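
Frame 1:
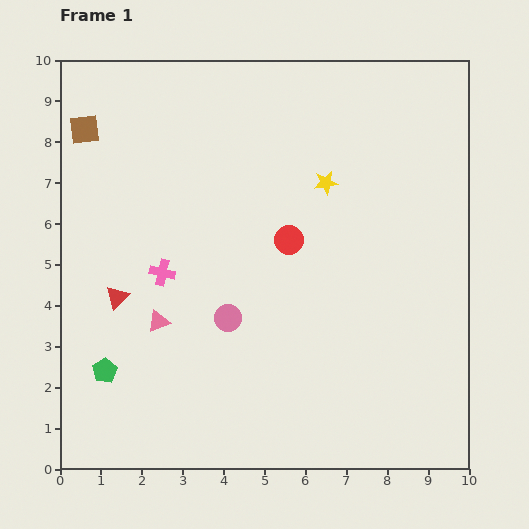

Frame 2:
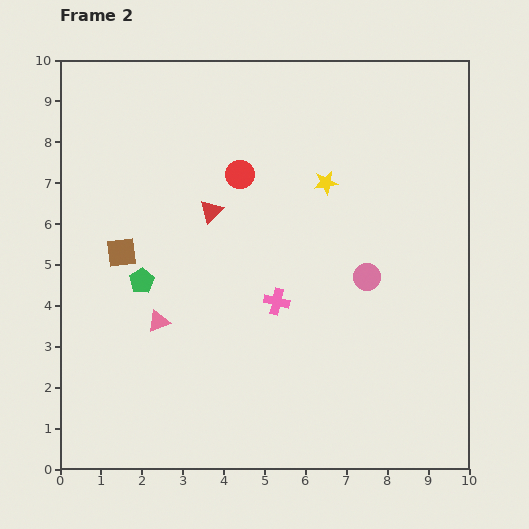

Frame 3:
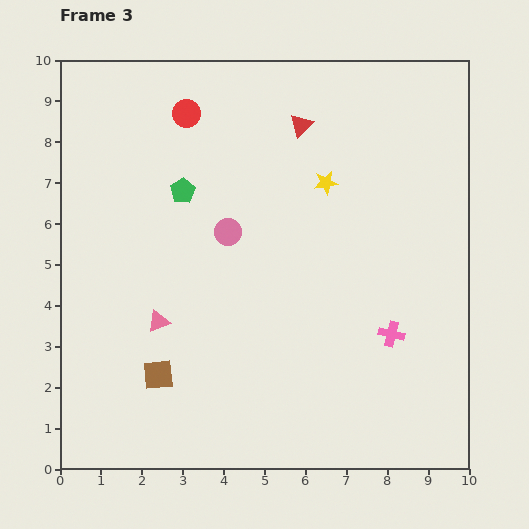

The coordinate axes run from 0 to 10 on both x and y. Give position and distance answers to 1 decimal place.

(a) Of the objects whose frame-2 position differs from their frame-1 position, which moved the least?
the red circle

(moved 2.0)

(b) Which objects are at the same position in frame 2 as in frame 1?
the pink triangle, the yellow star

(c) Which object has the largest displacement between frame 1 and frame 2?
the pink circle

(moved 3.5; next 3.1)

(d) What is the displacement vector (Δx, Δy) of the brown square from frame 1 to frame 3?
(1.8, -6.0)

The brown square was at (0.6, 8.3) in frame 1 and (2.4, 2.3) in frame 3.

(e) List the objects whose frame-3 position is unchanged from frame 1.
the pink triangle, the yellow star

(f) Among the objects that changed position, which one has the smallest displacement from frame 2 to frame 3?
the red circle

(moved 2.0)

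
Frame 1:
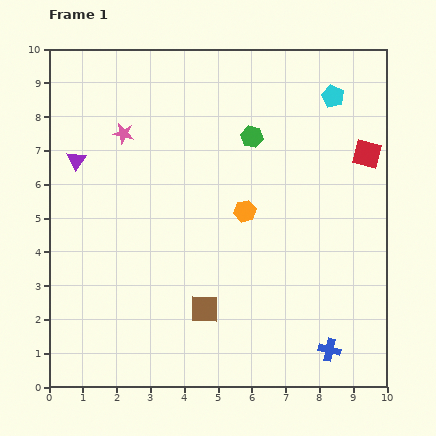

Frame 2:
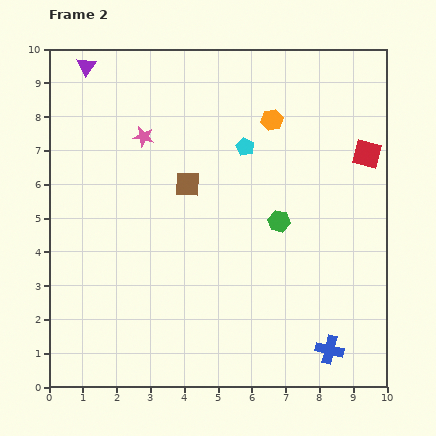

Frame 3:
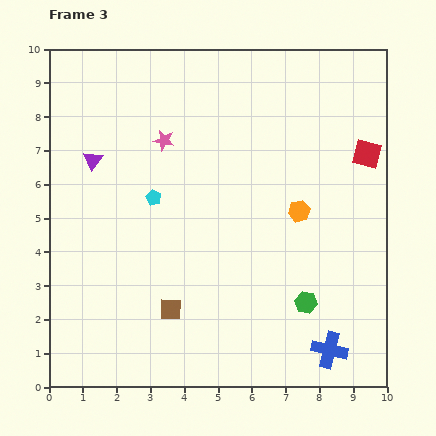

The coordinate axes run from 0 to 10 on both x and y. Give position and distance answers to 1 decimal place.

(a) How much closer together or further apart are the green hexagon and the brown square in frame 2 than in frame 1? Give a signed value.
-2.4

Distance in frame 1: 5.3. Distance in frame 2: 2.9.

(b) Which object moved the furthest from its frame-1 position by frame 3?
the cyan pentagon

(moved 6.1; next 5.2)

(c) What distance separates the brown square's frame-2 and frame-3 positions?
3.7

The brown square moved from (4.1, 6.0) to (3.6, 2.3), a distance of √(0.5² + 3.7²) ≈ 3.7.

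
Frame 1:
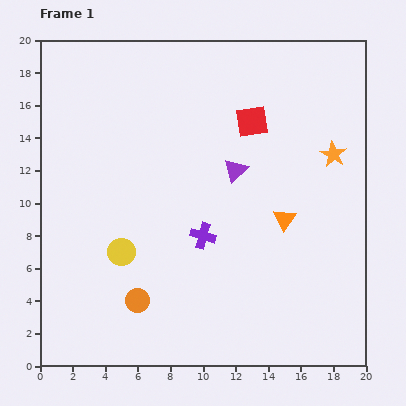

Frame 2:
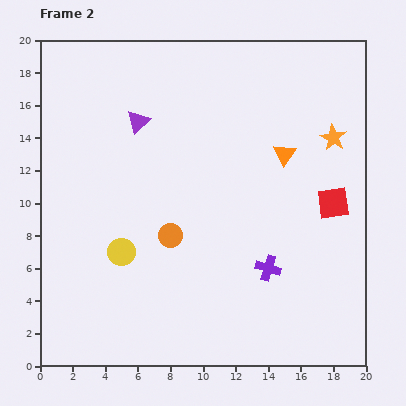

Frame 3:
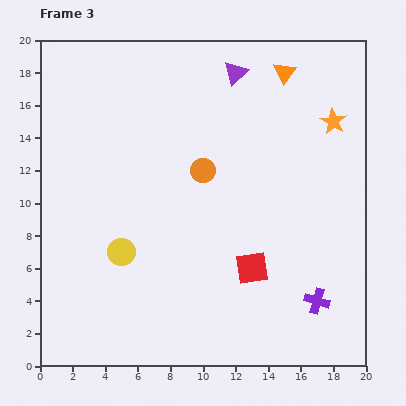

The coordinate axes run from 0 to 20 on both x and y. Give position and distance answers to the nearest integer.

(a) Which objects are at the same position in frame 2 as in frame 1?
the yellow circle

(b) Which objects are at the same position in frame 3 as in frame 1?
the yellow circle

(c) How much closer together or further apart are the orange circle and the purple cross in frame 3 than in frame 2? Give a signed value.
+5

Distance in frame 2: 6. Distance in frame 3: 11.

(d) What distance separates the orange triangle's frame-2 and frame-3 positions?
5

The orange triangle moved from (15, 13) to (15, 18), a distance of √(0² + 5²) ≈ 5.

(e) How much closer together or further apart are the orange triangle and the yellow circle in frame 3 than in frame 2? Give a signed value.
+3

Distance in frame 2: 12. Distance in frame 3: 15.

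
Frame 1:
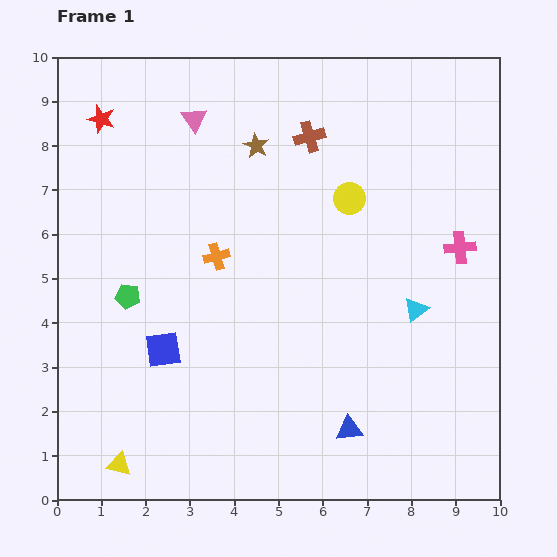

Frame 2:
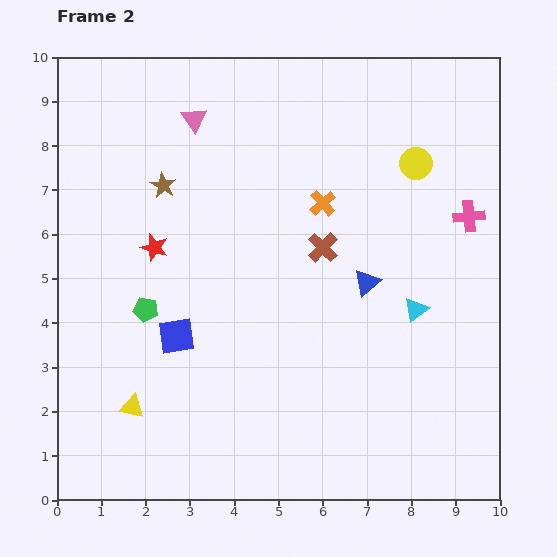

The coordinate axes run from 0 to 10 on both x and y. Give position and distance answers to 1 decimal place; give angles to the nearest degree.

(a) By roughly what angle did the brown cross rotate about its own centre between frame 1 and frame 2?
31° counter-clockwise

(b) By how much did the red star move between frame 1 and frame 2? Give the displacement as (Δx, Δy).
(1.2, -2.9)

The red star was at (1.0, 8.6) in frame 1 and (2.2, 5.7) in frame 2.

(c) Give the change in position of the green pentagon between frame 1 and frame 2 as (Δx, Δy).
(0.4, -0.3)

The green pentagon was at (1.6, 4.6) in frame 1 and (2.0, 4.3) in frame 2.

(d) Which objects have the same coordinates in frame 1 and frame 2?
the pink triangle, the cyan triangle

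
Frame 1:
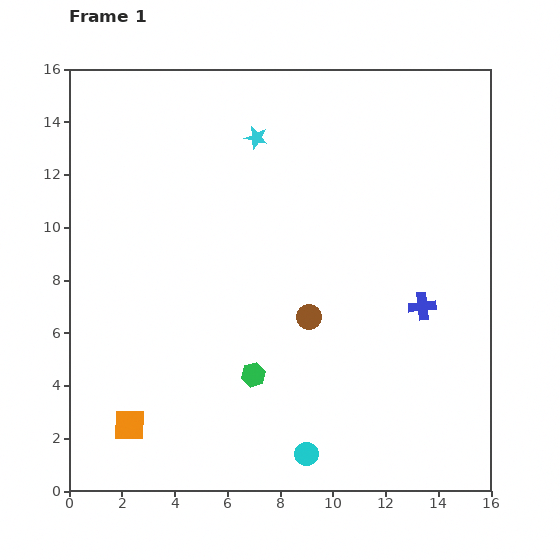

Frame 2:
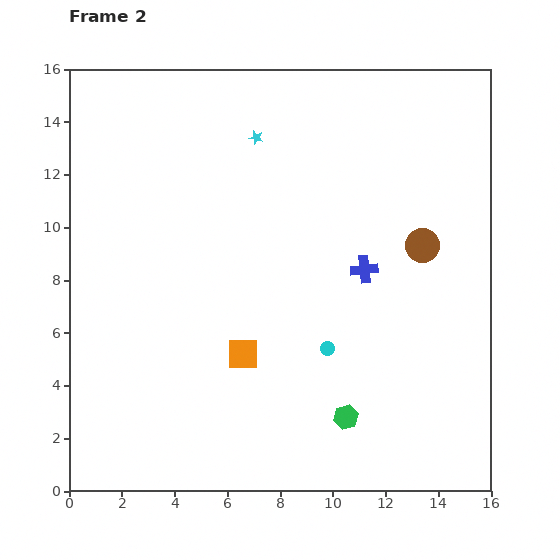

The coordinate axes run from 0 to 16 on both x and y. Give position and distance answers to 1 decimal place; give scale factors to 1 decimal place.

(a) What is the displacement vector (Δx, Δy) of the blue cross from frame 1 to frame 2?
(-2.2, 1.4)

The blue cross was at (13.4, 7.0) in frame 1 and (11.2, 8.4) in frame 2.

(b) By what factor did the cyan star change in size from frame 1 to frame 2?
0.6×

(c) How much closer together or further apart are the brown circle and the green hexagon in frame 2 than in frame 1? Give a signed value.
+4.1

Distance in frame 1: 3.0. Distance in frame 2: 7.1.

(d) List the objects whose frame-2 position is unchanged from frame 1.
the cyan star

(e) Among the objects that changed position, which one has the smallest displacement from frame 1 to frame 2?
the blue cross

(moved 2.6)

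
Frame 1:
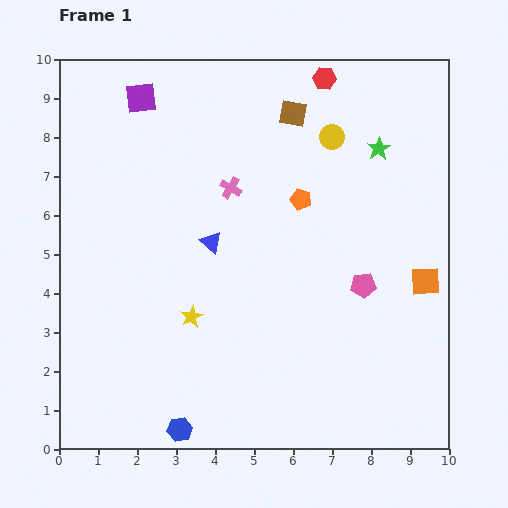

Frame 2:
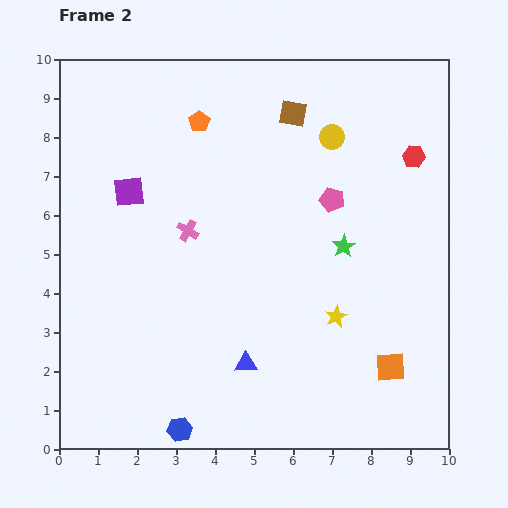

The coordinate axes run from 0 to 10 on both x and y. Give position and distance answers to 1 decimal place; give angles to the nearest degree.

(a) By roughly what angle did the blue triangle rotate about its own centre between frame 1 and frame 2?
43° counter-clockwise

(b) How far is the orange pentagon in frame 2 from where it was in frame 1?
3.3

The orange pentagon moved from (6.2, 6.4) to (3.6, 8.4), a distance of √(2.6² + 2.0²) ≈ 3.3.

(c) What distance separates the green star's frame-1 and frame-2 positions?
2.7

The green star moved from (8.2, 7.7) to (7.3, 5.2), a distance of √(0.9² + 2.5²) ≈ 2.7.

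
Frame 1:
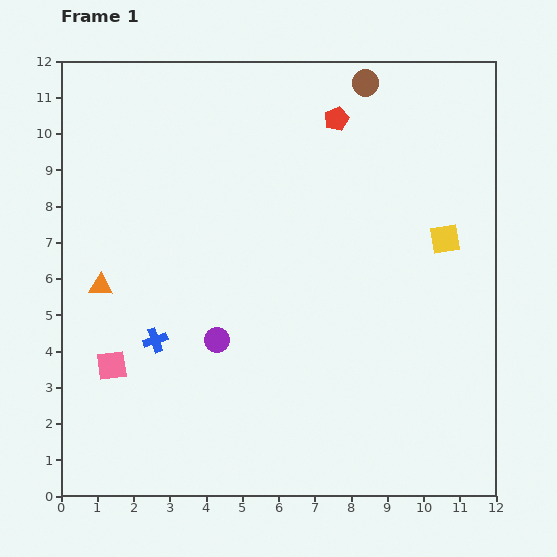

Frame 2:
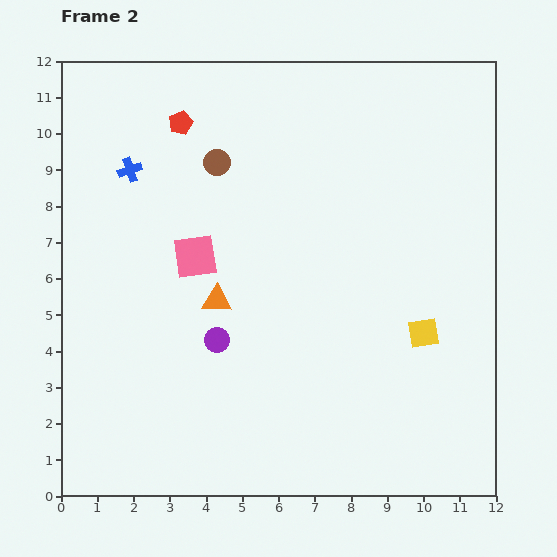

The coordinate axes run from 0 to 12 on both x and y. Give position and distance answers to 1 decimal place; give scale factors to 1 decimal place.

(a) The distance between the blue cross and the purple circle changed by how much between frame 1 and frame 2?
+3.6

Distance in frame 1: 1.7. Distance in frame 2: 5.3.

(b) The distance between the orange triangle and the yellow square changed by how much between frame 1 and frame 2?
-3.8

Distance in frame 1: 9.6. Distance in frame 2: 5.8.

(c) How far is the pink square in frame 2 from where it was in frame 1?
3.8

The pink square moved from (1.4, 3.6) to (3.7, 6.6), a distance of √(2.3² + 3.0²) ≈ 3.8.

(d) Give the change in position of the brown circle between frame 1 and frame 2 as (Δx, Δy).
(-4.1, -2.2)

The brown circle was at (8.4, 11.4) in frame 1 and (4.3, 9.2) in frame 2.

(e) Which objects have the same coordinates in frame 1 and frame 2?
the purple circle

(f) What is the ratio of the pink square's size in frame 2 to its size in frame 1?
1.5×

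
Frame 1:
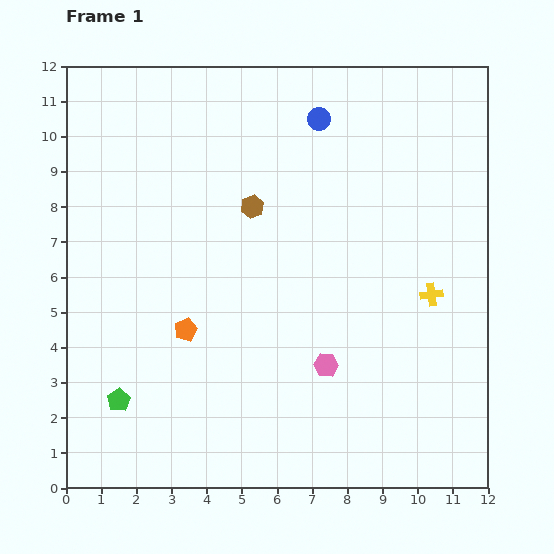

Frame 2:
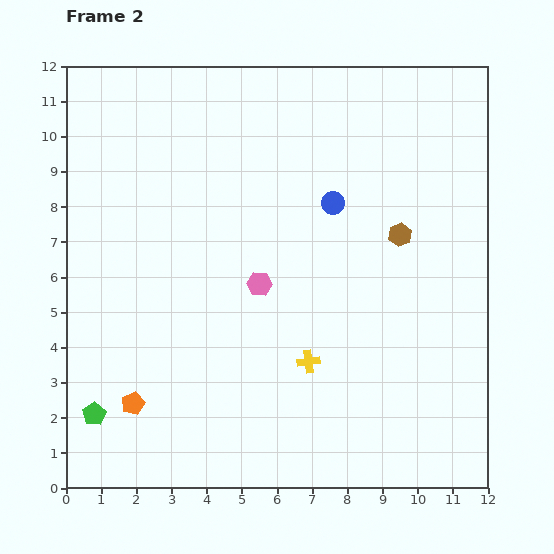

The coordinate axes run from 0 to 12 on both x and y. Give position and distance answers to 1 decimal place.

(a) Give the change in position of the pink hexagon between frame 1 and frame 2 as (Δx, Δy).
(-1.9, 2.3)

The pink hexagon was at (7.4, 3.5) in frame 1 and (5.5, 5.8) in frame 2.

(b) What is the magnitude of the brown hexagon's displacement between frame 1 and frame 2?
4.3

The brown hexagon moved from (5.3, 8.0) to (9.5, 7.2), a distance of √(4.2² + 0.8²) ≈ 4.3.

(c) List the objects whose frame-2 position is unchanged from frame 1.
none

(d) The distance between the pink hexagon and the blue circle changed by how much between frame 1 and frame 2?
-3.9

Distance in frame 1: 7.0. Distance in frame 2: 3.1.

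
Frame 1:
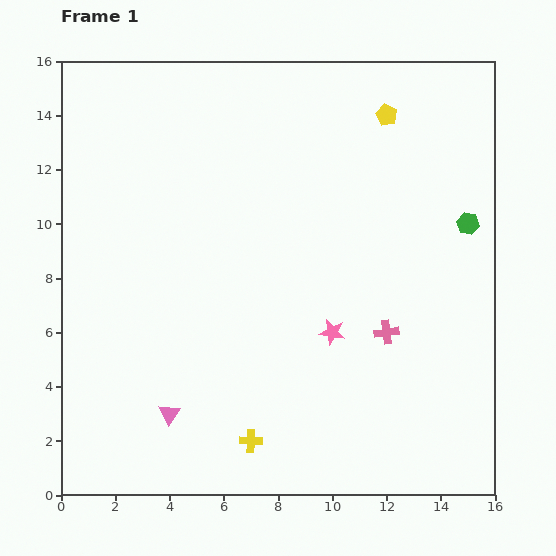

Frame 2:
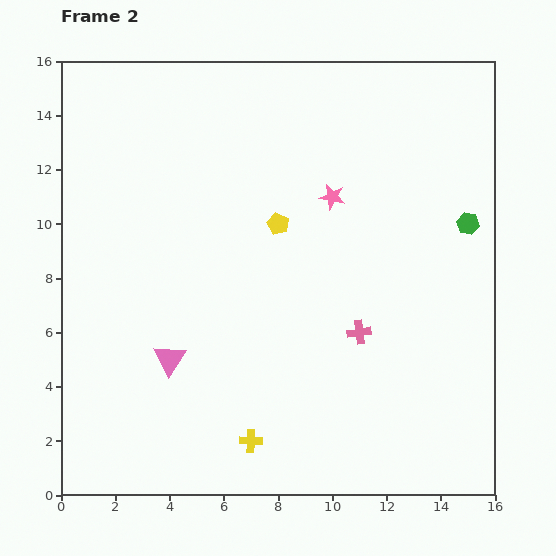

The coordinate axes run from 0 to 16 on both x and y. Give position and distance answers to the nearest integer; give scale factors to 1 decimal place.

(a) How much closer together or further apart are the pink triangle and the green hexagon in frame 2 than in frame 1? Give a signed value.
-1

Distance in frame 1: 13. Distance in frame 2: 12.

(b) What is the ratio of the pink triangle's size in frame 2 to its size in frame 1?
1.5×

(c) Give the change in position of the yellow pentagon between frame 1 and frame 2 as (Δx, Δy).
(-4, -4)

The yellow pentagon was at (12, 14) in frame 1 and (8, 10) in frame 2.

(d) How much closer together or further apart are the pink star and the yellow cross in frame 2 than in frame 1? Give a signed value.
+4

Distance in frame 1: 5. Distance in frame 2: 9.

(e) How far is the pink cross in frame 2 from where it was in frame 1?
1

The pink cross moved from (12, 6) to (11, 6), a distance of √(1² + 0²) ≈ 1.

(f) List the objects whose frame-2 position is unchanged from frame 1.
the yellow cross, the green hexagon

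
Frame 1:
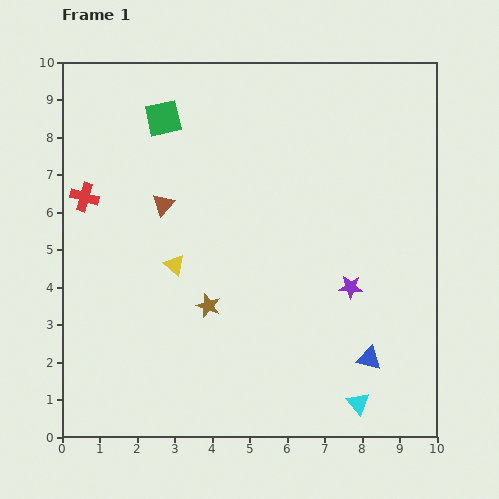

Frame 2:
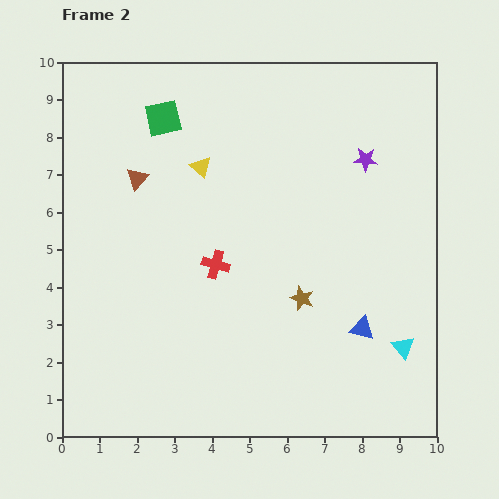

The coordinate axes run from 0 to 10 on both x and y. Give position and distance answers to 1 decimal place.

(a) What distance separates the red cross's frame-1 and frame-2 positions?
3.9

The red cross moved from (0.6, 6.4) to (4.1, 4.6), a distance of √(3.5² + 1.8²) ≈ 3.9.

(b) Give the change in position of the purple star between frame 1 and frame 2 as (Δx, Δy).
(0.4, 3.4)

The purple star was at (7.7, 4.0) in frame 1 and (8.1, 7.4) in frame 2.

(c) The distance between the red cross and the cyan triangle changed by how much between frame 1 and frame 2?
-3.6

Distance in frame 1: 9.1. Distance in frame 2: 5.5.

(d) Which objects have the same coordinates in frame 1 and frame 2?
the green square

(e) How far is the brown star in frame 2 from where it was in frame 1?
2.5

The brown star moved from (3.9, 3.5) to (6.4, 3.7), a distance of √(2.5² + 0.2²) ≈ 2.5.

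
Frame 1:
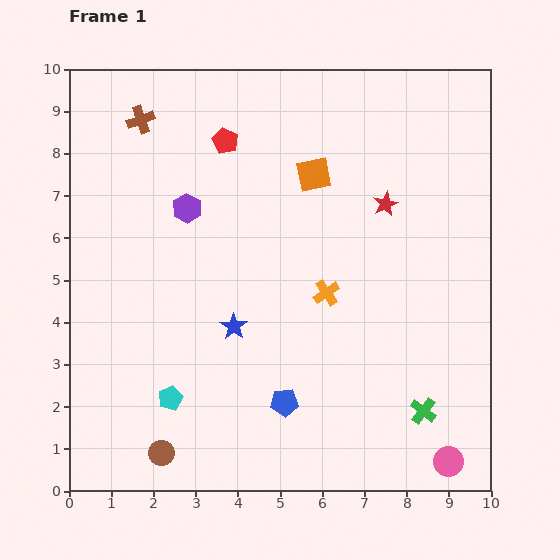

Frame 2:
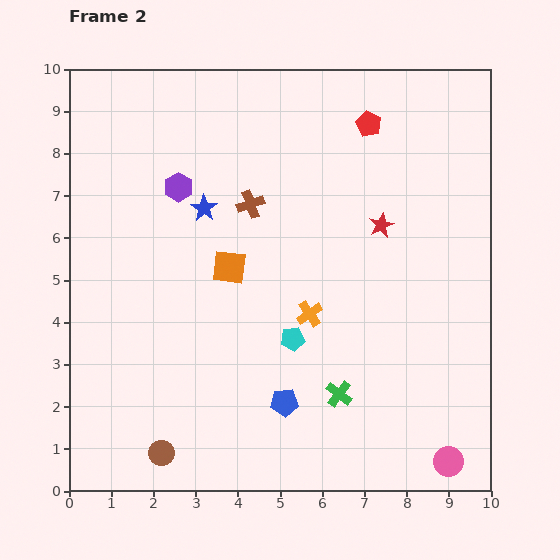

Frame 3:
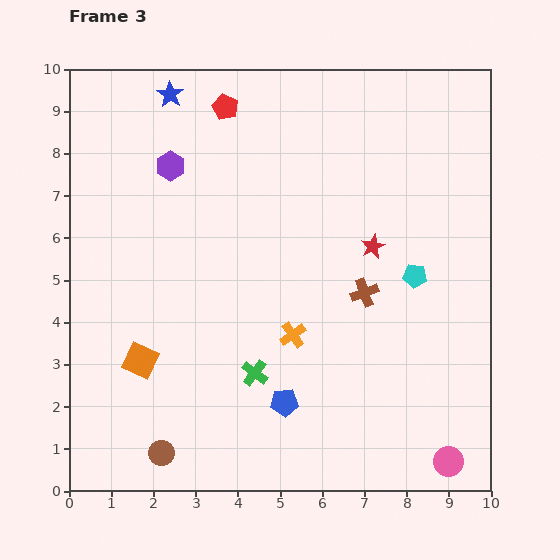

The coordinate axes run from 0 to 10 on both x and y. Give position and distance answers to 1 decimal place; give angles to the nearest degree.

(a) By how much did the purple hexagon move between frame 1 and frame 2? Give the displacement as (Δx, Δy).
(-0.2, 0.5)

The purple hexagon was at (2.8, 6.7) in frame 1 and (2.6, 7.2) in frame 2.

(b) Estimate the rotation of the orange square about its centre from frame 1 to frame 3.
35° clockwise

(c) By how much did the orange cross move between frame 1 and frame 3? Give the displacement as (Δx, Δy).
(-0.8, -1.0)

The orange cross was at (6.1, 4.7) in frame 1 and (5.3, 3.7) in frame 3.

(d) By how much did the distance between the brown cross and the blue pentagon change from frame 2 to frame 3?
-1.6

Distance in frame 2: 4.8. Distance in frame 3: 3.2.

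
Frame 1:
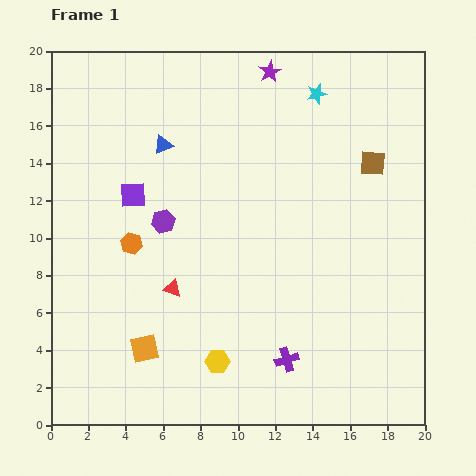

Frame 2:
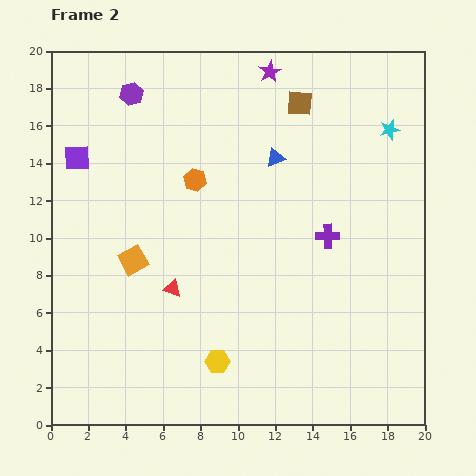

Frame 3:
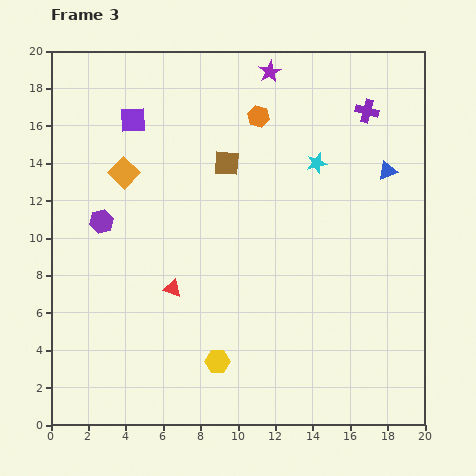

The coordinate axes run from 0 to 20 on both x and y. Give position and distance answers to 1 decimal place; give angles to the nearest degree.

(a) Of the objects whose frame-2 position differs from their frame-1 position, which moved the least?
the purple square

(moved 3.6)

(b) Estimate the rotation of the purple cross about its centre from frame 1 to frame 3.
32° clockwise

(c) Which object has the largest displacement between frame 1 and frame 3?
the purple cross

(moved 14.0; next 12.1)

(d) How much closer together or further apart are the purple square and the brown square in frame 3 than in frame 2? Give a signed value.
-6.7

Distance in frame 2: 12.2. Distance in frame 3: 5.5.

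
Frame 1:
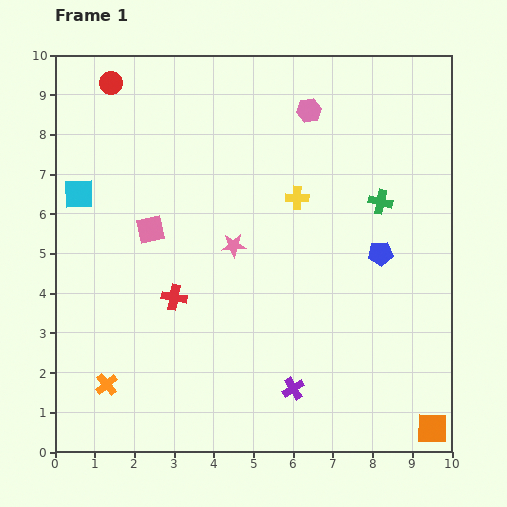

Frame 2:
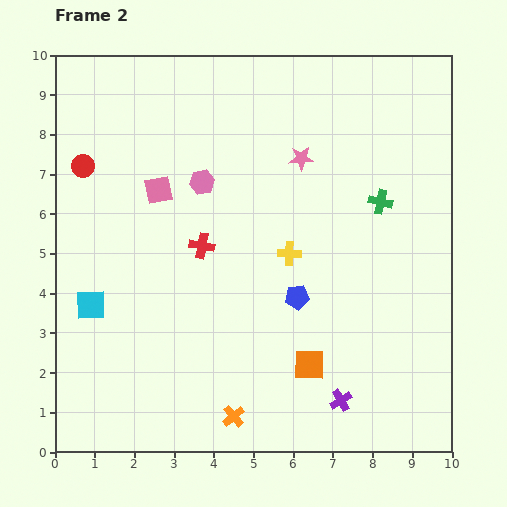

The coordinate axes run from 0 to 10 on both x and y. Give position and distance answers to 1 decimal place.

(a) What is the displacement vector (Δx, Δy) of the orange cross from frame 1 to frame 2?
(3.2, -0.8)

The orange cross was at (1.3, 1.7) in frame 1 and (4.5, 0.9) in frame 2.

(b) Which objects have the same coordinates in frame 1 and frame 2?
the green cross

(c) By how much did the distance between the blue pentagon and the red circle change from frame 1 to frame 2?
-1.7

Distance in frame 1: 8.0. Distance in frame 2: 6.3.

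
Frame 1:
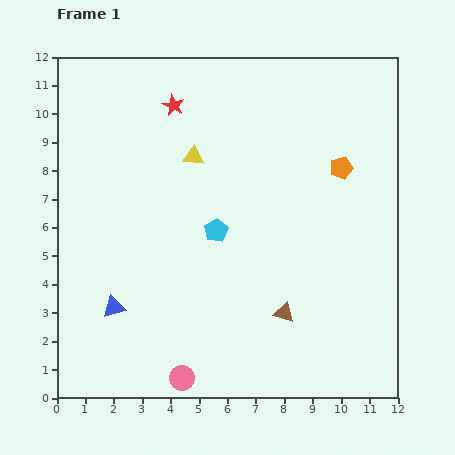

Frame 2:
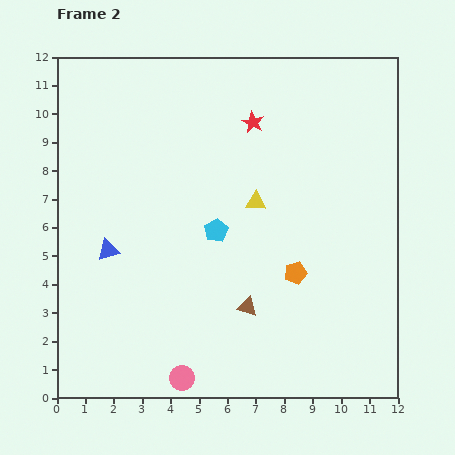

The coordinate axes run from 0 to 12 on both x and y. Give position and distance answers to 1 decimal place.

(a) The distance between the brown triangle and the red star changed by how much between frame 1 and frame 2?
-1.8

Distance in frame 1: 8.3. Distance in frame 2: 6.5.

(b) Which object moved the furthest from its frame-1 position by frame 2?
the orange pentagon

(moved 4.0; next 2.9)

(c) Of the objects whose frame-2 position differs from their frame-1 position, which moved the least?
the brown triangle

(moved 1.3)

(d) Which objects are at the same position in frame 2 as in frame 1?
the cyan pentagon, the pink circle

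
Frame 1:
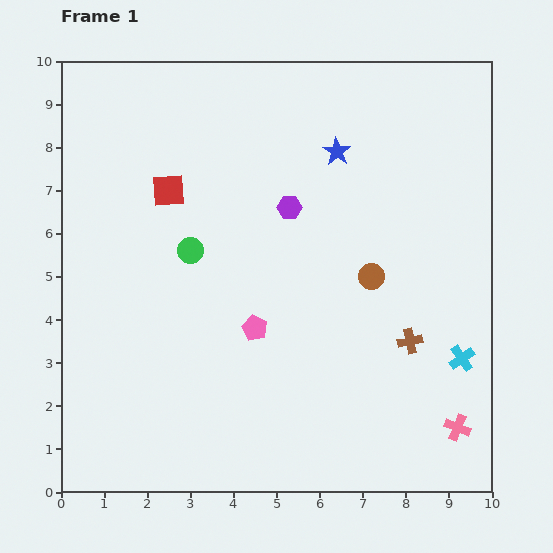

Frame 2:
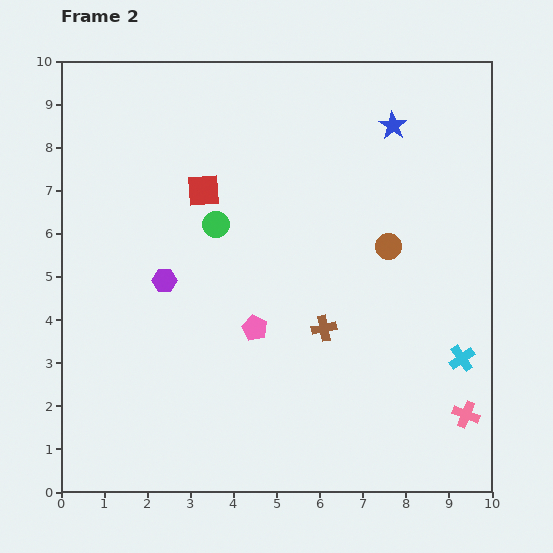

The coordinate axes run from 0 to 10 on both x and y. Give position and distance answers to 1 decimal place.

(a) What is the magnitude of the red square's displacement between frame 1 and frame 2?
0.8

The red square moved from (2.5, 7.0) to (3.3, 7.0), a distance of √(0.8² + 0.0²) ≈ 0.8.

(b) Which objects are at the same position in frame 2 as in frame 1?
the pink pentagon, the cyan cross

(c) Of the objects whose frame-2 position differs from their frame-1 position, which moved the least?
the pink cross

(moved 0.4)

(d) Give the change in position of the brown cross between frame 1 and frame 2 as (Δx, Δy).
(-2.0, 0.3)

The brown cross was at (8.1, 3.5) in frame 1 and (6.1, 3.8) in frame 2.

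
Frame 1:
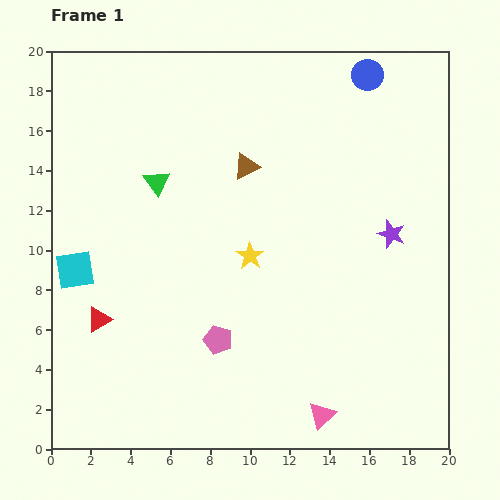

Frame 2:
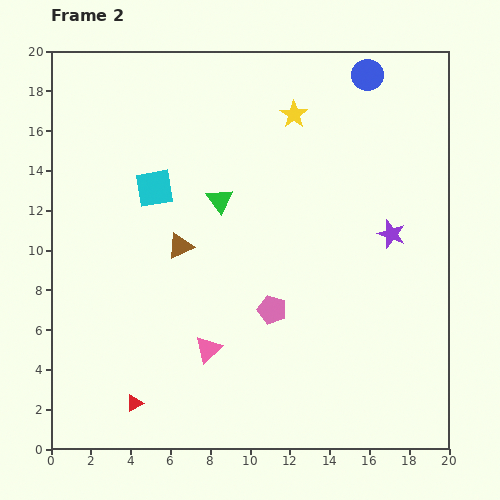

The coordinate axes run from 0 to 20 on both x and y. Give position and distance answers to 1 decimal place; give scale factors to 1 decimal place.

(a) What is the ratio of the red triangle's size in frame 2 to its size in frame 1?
0.7×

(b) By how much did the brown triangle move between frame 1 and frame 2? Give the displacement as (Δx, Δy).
(-3.3, -4.0)

The brown triangle was at (9.8, 14.2) in frame 1 and (6.5, 10.2) in frame 2.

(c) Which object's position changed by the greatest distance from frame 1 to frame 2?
the yellow star

(moved 7.4; next 6.6)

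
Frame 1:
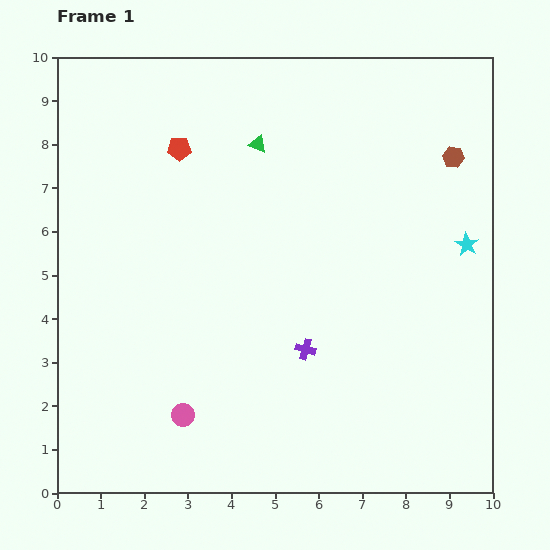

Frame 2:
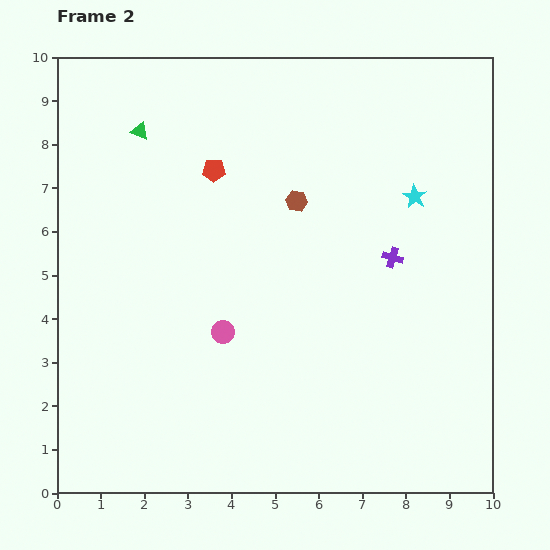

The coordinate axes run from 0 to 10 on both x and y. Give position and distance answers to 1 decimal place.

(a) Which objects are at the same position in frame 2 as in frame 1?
none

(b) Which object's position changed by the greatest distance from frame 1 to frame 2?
the brown hexagon

(moved 3.7; next 2.9)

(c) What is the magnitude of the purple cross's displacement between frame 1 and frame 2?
2.9

The purple cross moved from (5.7, 3.3) to (7.7, 5.4), a distance of √(2.0² + 2.1²) ≈ 2.9.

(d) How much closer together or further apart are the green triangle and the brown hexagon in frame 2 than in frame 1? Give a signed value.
-0.6

Distance in frame 1: 4.5. Distance in frame 2: 3.9.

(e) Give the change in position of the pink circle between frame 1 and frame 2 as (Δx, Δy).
(0.9, 1.9)

The pink circle was at (2.9, 1.8) in frame 1 and (3.8, 3.7) in frame 2.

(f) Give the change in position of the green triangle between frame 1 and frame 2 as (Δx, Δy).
(-2.7, 0.3)

The green triangle was at (4.6, 8.0) in frame 1 and (1.9, 8.3) in frame 2.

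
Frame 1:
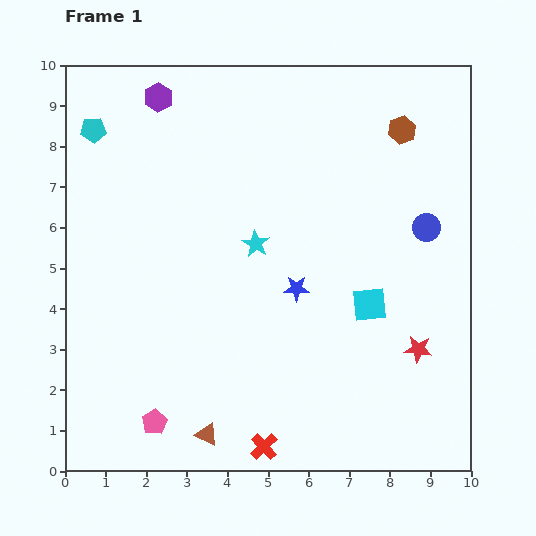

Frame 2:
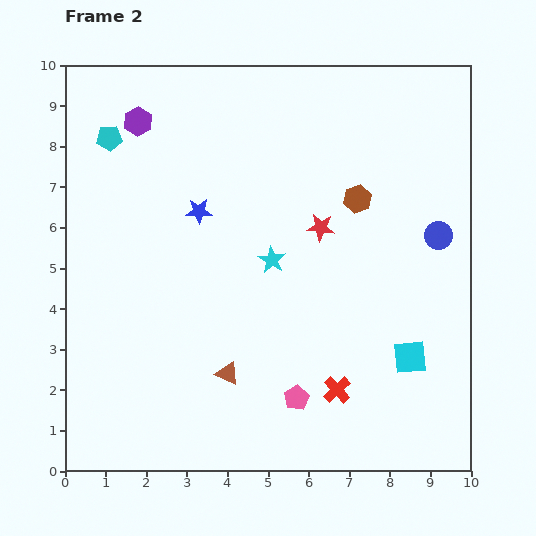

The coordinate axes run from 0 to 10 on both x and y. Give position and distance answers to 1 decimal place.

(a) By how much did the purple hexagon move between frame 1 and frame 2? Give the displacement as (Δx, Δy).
(-0.5, -0.6)

The purple hexagon was at (2.3, 9.2) in frame 1 and (1.8, 8.6) in frame 2.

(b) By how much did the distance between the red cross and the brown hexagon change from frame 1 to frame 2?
-3.8

Distance in frame 1: 8.5. Distance in frame 2: 4.7.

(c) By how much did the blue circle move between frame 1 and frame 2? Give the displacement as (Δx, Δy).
(0.3, -0.2)

The blue circle was at (8.9, 6.0) in frame 1 and (9.2, 5.8) in frame 2.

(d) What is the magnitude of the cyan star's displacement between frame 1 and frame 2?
0.6

The cyan star moved from (4.7, 5.6) to (5.1, 5.2), a distance of √(0.4² + 0.4²) ≈ 0.6.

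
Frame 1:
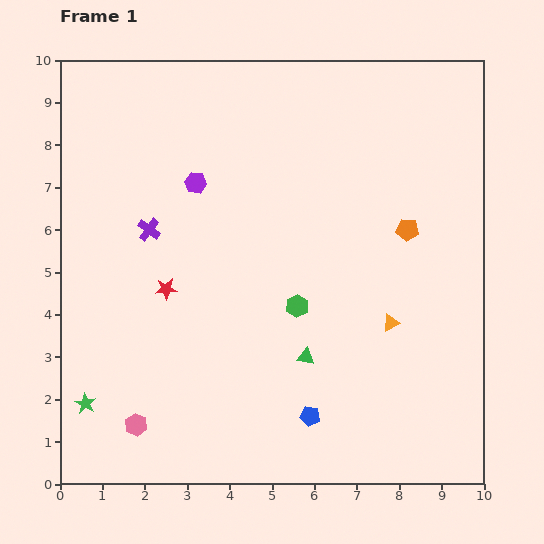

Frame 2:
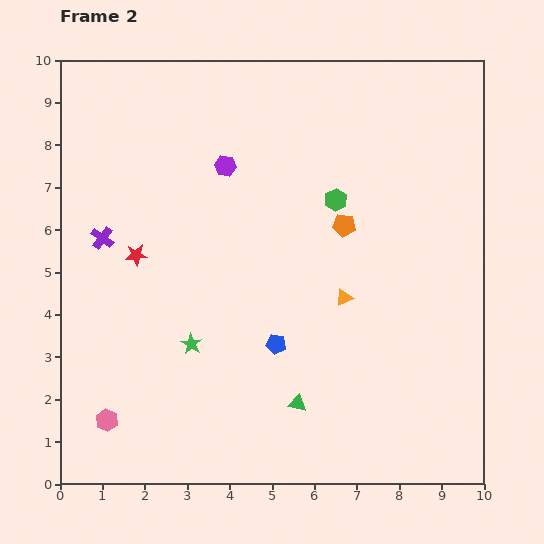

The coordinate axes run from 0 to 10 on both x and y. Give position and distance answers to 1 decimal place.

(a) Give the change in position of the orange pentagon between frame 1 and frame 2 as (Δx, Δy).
(-1.5, 0.1)

The orange pentagon was at (8.2, 6.0) in frame 1 and (6.7, 6.1) in frame 2.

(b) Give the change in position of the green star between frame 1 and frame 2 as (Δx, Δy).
(2.5, 1.4)

The green star was at (0.6, 1.9) in frame 1 and (3.1, 3.3) in frame 2.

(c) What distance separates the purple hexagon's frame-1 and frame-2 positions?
0.8

The purple hexagon moved from (3.2, 7.1) to (3.9, 7.5), a distance of √(0.7² + 0.4²) ≈ 0.8.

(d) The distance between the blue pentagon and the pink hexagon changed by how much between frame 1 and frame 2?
+0.3

Distance in frame 1: 4.1. Distance in frame 2: 4.4.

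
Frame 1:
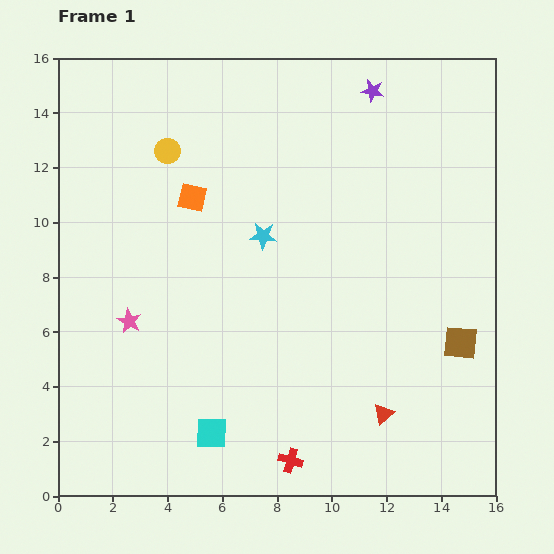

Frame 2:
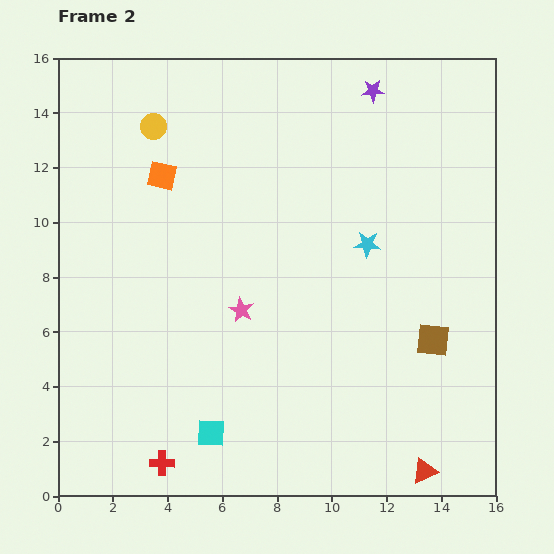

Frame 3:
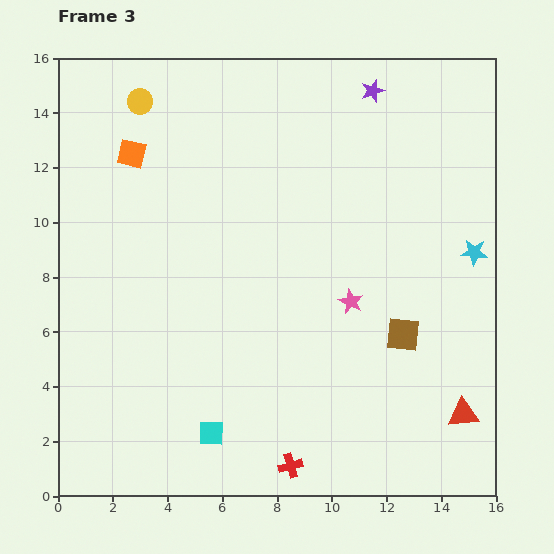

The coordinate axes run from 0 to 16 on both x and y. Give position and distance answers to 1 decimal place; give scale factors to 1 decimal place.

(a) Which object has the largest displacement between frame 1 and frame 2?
the red cross

(moved 4.7; next 4.1)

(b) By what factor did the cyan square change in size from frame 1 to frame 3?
0.8×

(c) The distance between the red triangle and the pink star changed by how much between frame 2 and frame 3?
-3.1

Distance in frame 2: 8.9. Distance in frame 3: 5.8.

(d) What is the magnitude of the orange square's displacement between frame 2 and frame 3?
1.4

The orange square moved from (3.8, 11.7) to (2.7, 12.5), a distance of √(1.1² + 0.8²) ≈ 1.4.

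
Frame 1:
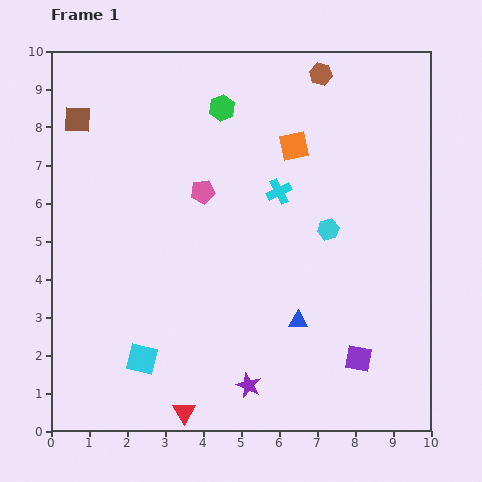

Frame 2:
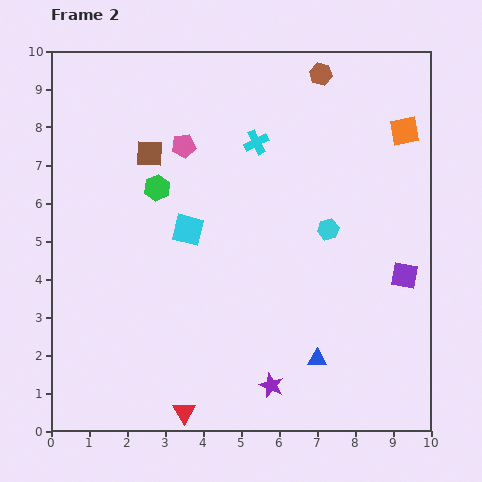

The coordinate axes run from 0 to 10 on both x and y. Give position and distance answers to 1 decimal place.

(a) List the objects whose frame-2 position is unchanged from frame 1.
the red triangle, the brown hexagon, the cyan hexagon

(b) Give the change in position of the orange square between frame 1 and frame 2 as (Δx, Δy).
(2.9, 0.4)

The orange square was at (6.4, 7.5) in frame 1 and (9.3, 7.9) in frame 2.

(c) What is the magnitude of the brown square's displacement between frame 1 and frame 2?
2.1

The brown square moved from (0.7, 8.2) to (2.6, 7.3), a distance of √(1.9² + 0.9²) ≈ 2.1.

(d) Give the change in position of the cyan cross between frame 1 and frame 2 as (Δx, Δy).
(-0.6, 1.3)

The cyan cross was at (6.0, 6.3) in frame 1 and (5.4, 7.6) in frame 2.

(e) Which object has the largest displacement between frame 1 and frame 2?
the cyan square

(moved 3.6; next 2.9)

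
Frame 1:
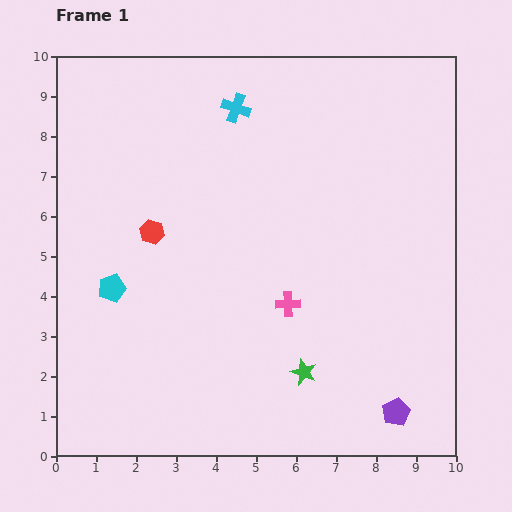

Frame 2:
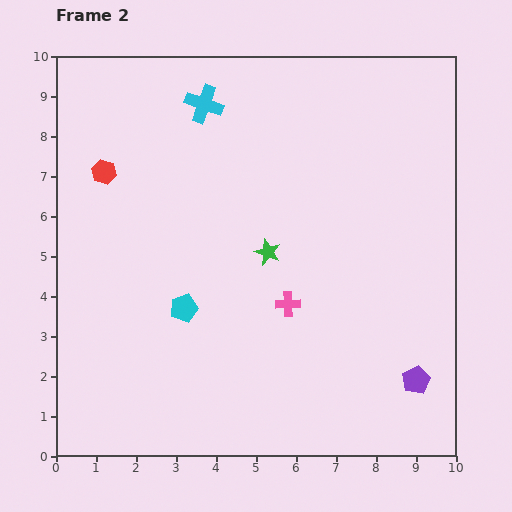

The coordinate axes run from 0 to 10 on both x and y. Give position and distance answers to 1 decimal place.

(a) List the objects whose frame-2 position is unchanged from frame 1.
the pink cross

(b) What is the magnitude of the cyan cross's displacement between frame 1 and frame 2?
0.8

The cyan cross moved from (4.5, 8.7) to (3.7, 8.8), a distance of √(0.8² + 0.1²) ≈ 0.8.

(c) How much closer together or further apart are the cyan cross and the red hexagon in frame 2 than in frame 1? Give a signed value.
-0.7

Distance in frame 1: 3.7. Distance in frame 2: 3.0.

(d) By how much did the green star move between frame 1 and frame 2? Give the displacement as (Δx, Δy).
(-0.9, 3.0)

The green star was at (6.2, 2.1) in frame 1 and (5.3, 5.1) in frame 2.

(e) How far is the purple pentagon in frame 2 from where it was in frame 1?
0.9

The purple pentagon moved from (8.5, 1.1) to (9.0, 1.9), a distance of √(0.5² + 0.8²) ≈ 0.9.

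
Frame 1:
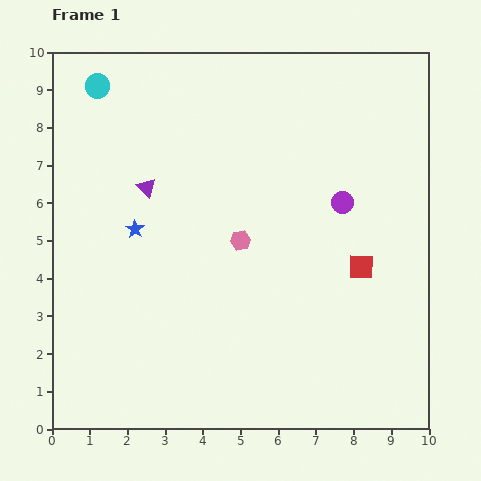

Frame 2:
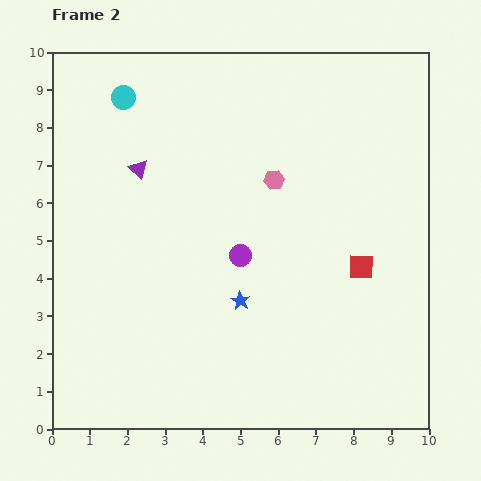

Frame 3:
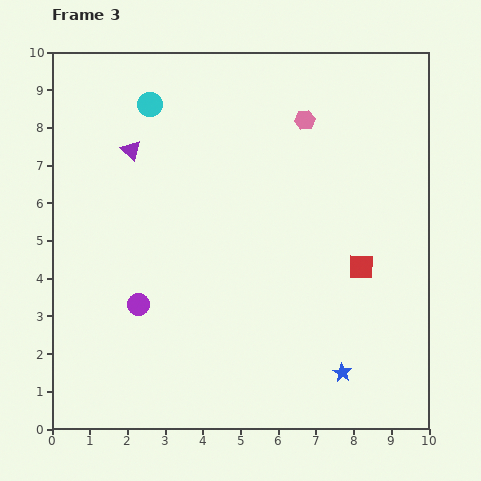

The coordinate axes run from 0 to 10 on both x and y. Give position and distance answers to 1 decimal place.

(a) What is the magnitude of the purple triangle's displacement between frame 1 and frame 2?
0.5

The purple triangle moved from (2.5, 6.4) to (2.3, 6.9), a distance of √(0.2² + 0.5²) ≈ 0.5.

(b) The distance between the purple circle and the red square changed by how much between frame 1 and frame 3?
+4.2

Distance in frame 1: 1.8. Distance in frame 3: 6.0.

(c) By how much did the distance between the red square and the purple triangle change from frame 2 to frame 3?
+0.4

Distance in frame 2: 6.4. Distance in frame 3: 6.8.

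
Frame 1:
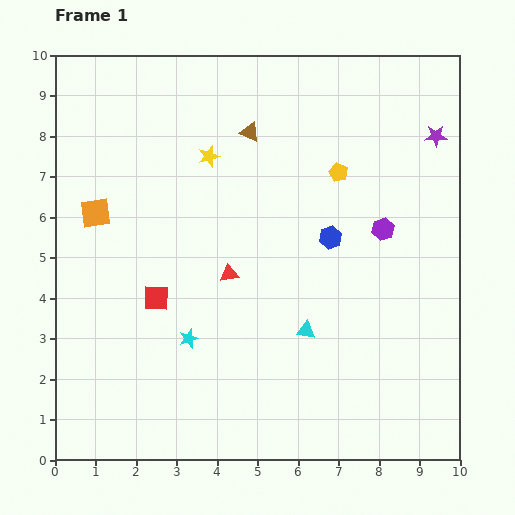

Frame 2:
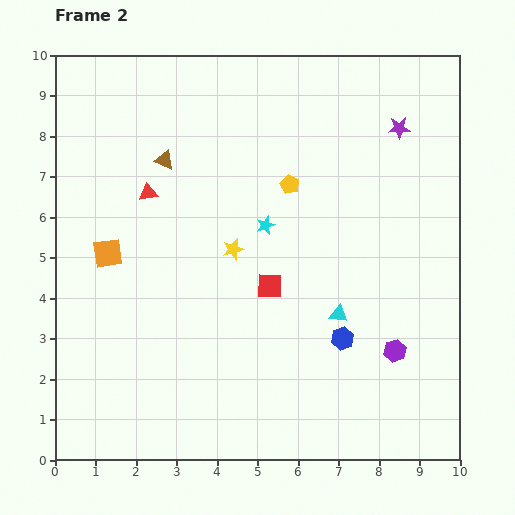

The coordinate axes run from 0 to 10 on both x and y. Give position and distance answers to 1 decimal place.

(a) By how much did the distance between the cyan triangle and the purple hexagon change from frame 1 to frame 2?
-1.4

Distance in frame 1: 3.1. Distance in frame 2: 1.7.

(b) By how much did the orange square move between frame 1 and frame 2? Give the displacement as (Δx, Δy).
(0.3, -1.0)

The orange square was at (1.0, 6.1) in frame 1 and (1.3, 5.1) in frame 2.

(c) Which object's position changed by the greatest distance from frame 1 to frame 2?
the cyan star

(moved 3.4; next 3.0)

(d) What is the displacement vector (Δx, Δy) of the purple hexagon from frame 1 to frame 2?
(0.3, -3.0)

The purple hexagon was at (8.1, 5.7) in frame 1 and (8.4, 2.7) in frame 2.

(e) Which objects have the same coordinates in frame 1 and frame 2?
none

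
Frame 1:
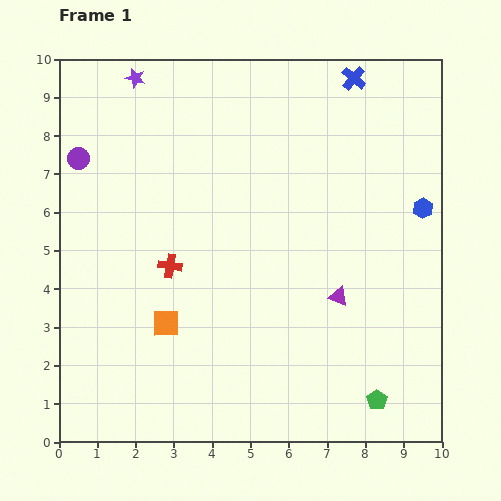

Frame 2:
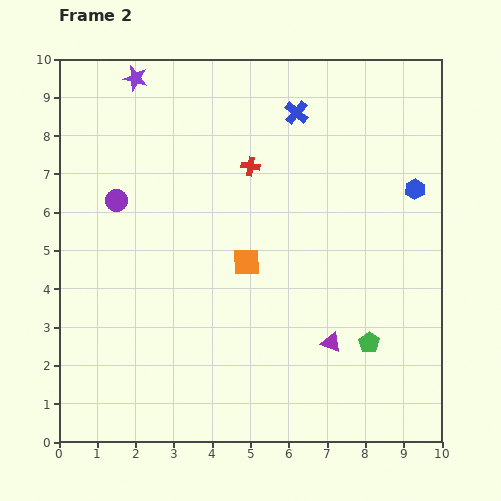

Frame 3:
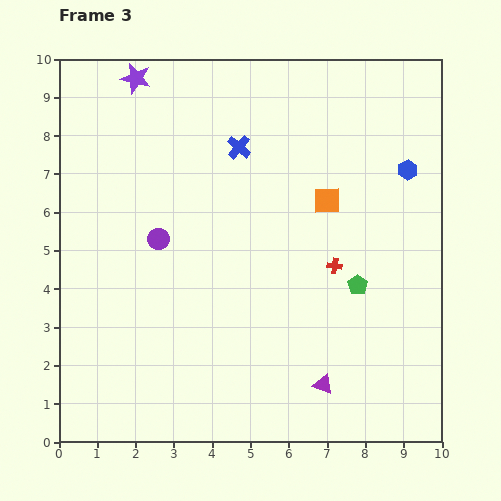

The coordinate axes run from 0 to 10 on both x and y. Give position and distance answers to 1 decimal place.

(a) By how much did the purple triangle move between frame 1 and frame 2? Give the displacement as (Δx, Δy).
(-0.2, -1.2)

The purple triangle was at (7.3, 3.8) in frame 1 and (7.1, 2.6) in frame 2.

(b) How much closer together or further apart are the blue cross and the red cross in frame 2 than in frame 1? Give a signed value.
-5.1

Distance in frame 1: 6.9. Distance in frame 2: 1.8.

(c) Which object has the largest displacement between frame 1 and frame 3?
the orange square

(moved 5.3; next 4.3)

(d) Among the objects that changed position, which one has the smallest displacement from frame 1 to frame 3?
the blue hexagon

(moved 1.1)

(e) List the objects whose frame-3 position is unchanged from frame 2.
the purple star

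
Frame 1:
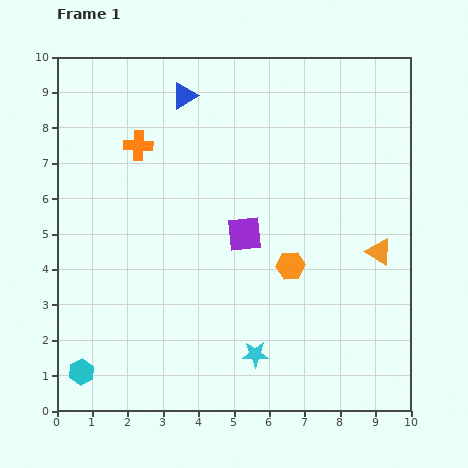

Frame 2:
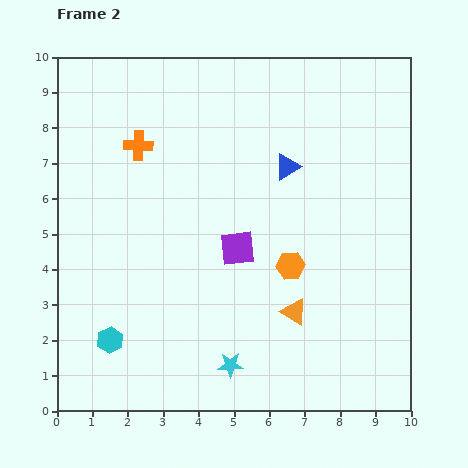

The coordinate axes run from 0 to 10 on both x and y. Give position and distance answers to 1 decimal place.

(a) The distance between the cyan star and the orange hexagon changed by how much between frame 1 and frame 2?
+0.6

Distance in frame 1: 2.7. Distance in frame 2: 3.3.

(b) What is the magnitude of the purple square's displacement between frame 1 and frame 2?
0.4

The purple square moved from (5.3, 5.0) to (5.1, 4.6), a distance of √(0.2² + 0.4²) ≈ 0.4.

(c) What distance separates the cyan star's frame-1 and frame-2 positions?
0.8

The cyan star moved from (5.6, 1.6) to (4.9, 1.3), a distance of √(0.7² + 0.3²) ≈ 0.8.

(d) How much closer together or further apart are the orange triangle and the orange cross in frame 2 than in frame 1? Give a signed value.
-1.0

Distance in frame 1: 7.4. Distance in frame 2: 6.4.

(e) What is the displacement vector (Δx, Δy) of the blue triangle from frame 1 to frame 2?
(2.9, -2.0)

The blue triangle was at (3.6, 8.9) in frame 1 and (6.5, 6.9) in frame 2.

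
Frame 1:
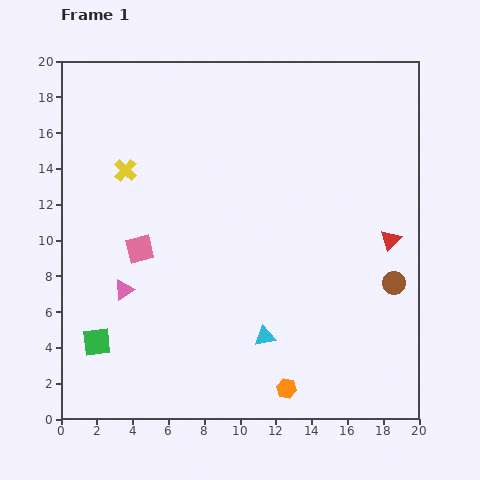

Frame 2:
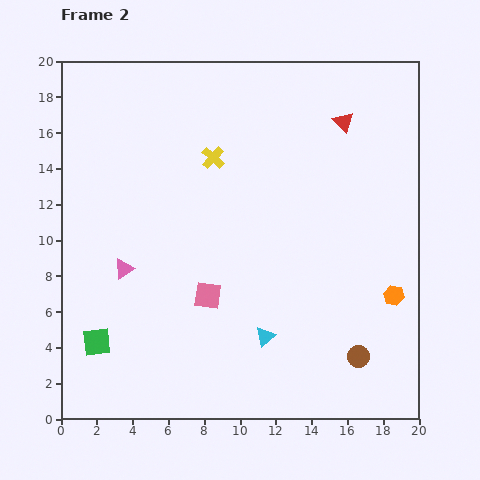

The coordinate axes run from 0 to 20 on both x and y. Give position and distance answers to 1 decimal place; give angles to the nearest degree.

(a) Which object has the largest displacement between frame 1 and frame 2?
the orange hexagon

(moved 7.9; next 7.1)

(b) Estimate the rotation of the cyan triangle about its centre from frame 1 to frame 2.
30° counter-clockwise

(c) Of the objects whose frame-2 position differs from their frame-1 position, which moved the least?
the pink triangle

(moved 1.2)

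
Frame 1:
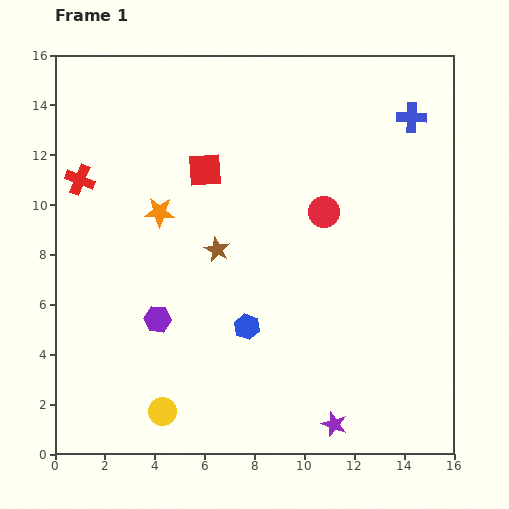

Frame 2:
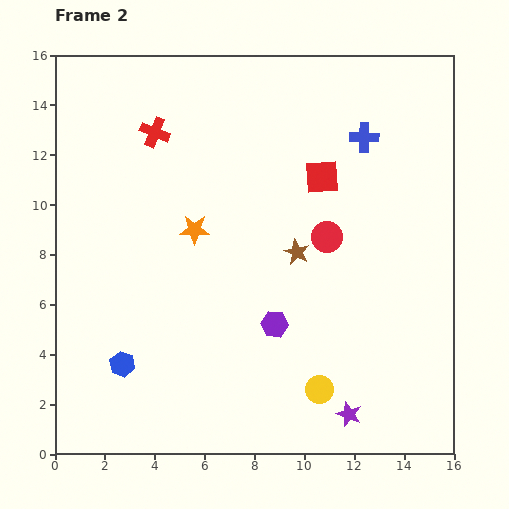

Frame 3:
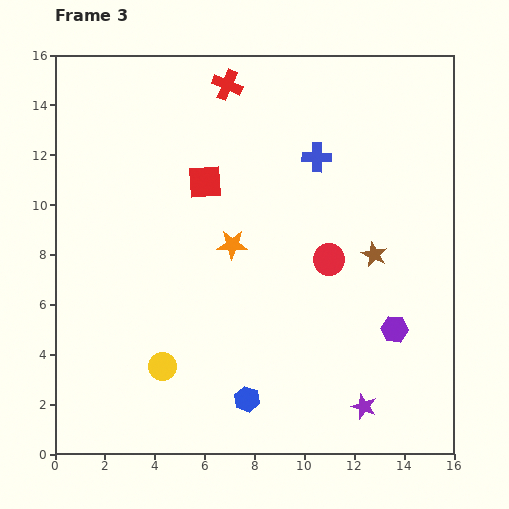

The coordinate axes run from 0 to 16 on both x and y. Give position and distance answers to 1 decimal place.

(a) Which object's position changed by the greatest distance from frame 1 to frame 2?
the yellow circle

(moved 6.4; next 5.2)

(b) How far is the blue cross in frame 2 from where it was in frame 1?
2.1

The blue cross moved from (14.3, 13.5) to (12.4, 12.7), a distance of √(1.9² + 0.8²) ≈ 2.1.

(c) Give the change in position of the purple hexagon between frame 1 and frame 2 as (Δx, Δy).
(4.7, -0.2)

The purple hexagon was at (4.1, 5.4) in frame 1 and (8.8, 5.2) in frame 2.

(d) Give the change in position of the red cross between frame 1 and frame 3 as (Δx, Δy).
(5.9, 3.8)

The red cross was at (1.0, 11.0) in frame 1 and (6.9, 14.8) in frame 3.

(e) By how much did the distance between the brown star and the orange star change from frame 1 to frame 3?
+3.0

Distance in frame 1: 2.7. Distance in frame 3: 5.7.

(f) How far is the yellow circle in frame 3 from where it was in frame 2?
6.4

The yellow circle moved from (10.6, 2.6) to (4.3, 3.5), a distance of √(6.3² + 0.9²) ≈ 6.4.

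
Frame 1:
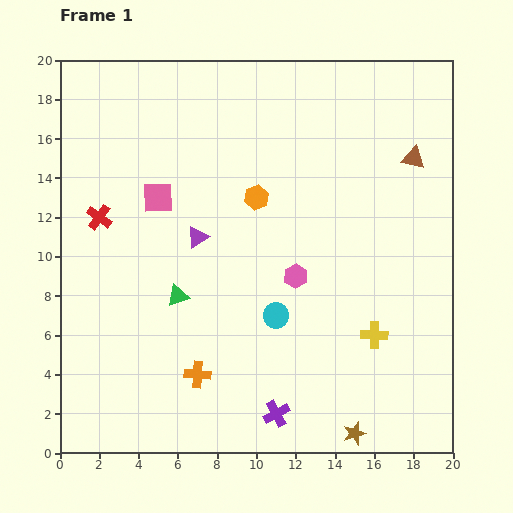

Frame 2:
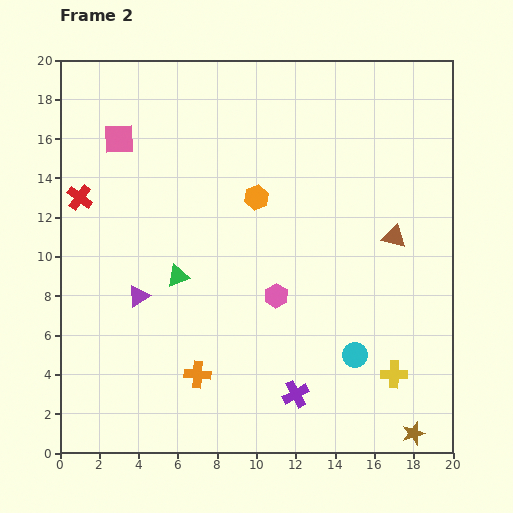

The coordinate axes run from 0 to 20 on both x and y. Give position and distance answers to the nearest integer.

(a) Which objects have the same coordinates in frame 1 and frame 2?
the orange cross, the orange hexagon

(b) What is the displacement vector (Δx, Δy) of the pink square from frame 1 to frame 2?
(-2, 3)

The pink square was at (5, 13) in frame 1 and (3, 16) in frame 2.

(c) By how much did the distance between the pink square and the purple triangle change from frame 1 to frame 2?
+5

Distance in frame 1: 3. Distance in frame 2: 8.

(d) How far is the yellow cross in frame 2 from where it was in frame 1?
2

The yellow cross moved from (16, 6) to (17, 4), a distance of √(1² + 2²) ≈ 2.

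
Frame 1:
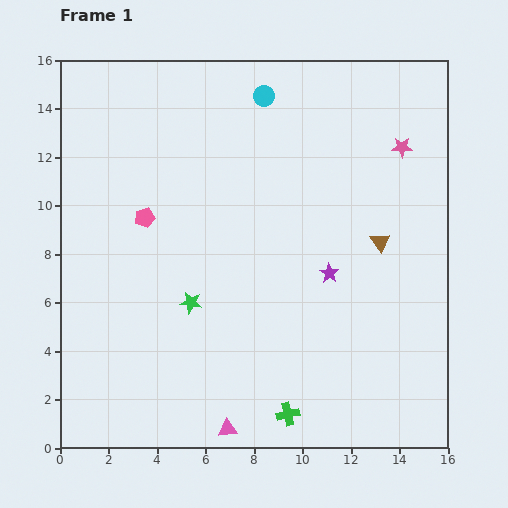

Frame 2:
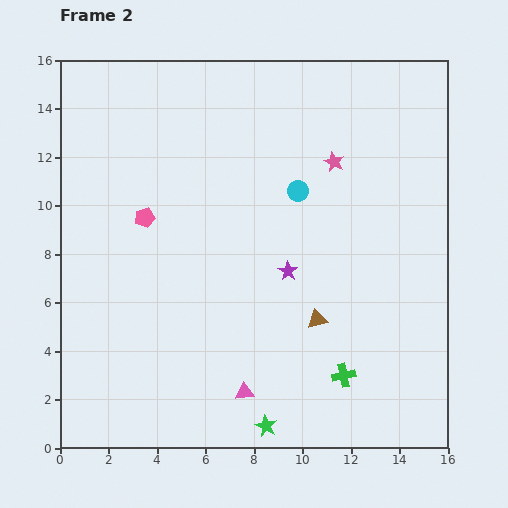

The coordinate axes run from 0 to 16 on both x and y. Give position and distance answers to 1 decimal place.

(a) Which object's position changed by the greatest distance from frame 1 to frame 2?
the green star

(moved 6.0; next 4.1)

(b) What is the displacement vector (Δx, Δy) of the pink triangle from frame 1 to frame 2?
(0.7, 1.5)

The pink triangle was at (6.9, 0.8) in frame 1 and (7.6, 2.3) in frame 2.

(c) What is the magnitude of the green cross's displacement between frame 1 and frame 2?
2.8

The green cross moved from (9.4, 1.4) to (11.7, 3.0), a distance of √(2.3² + 1.6²) ≈ 2.8.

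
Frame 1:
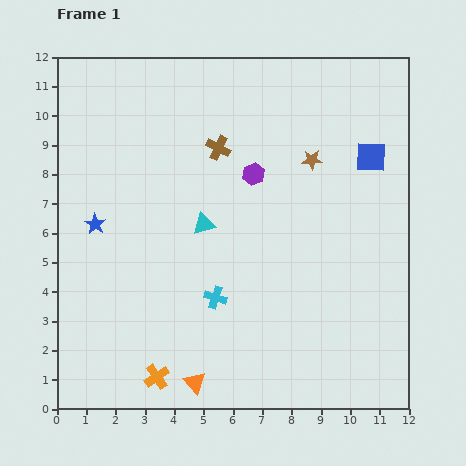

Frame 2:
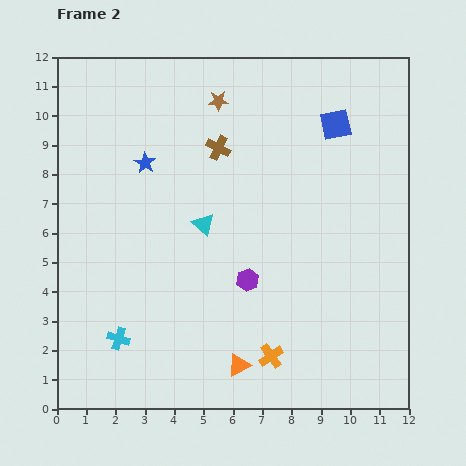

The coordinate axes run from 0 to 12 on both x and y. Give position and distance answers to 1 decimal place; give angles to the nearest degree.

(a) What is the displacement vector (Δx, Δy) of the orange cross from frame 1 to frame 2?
(3.9, 0.7)

The orange cross was at (3.4, 1.1) in frame 1 and (7.3, 1.8) in frame 2.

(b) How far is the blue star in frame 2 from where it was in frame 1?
2.7

The blue star moved from (1.3, 6.3) to (3.0, 8.4), a distance of √(1.7² + 2.1²) ≈ 2.7.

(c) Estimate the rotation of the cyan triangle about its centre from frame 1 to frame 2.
55° clockwise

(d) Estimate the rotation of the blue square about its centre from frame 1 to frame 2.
15° counter-clockwise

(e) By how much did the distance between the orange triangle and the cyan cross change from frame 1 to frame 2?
+1.2

Distance in frame 1: 3.0. Distance in frame 2: 4.2.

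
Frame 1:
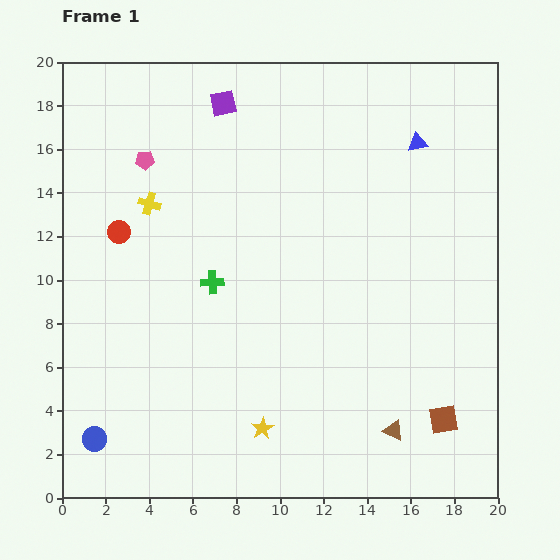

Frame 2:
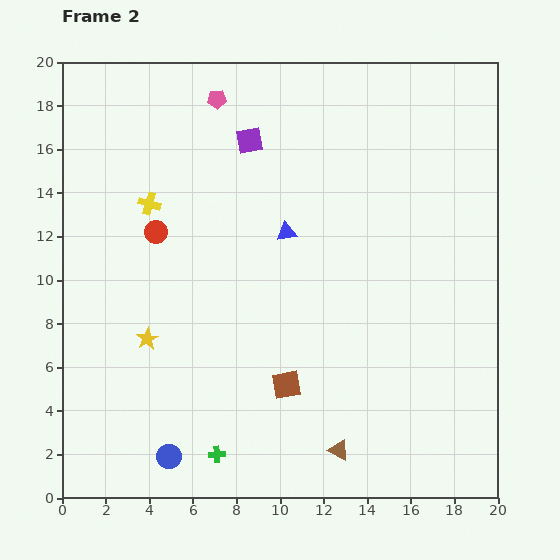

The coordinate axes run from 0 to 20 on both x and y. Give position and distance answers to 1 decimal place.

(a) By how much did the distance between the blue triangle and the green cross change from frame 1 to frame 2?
-0.7

Distance in frame 1: 11.4. Distance in frame 2: 10.7.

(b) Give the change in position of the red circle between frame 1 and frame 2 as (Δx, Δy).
(1.7, 0.0)

The red circle was at (2.6, 12.2) in frame 1 and (4.3, 12.2) in frame 2.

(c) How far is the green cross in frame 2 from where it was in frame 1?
7.9

The green cross moved from (6.9, 9.9) to (7.1, 2.0), a distance of √(0.2² + 7.9²) ≈ 7.9.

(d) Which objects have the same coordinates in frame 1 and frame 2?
the yellow cross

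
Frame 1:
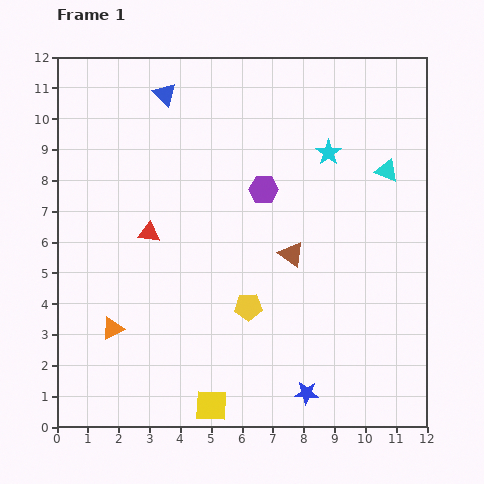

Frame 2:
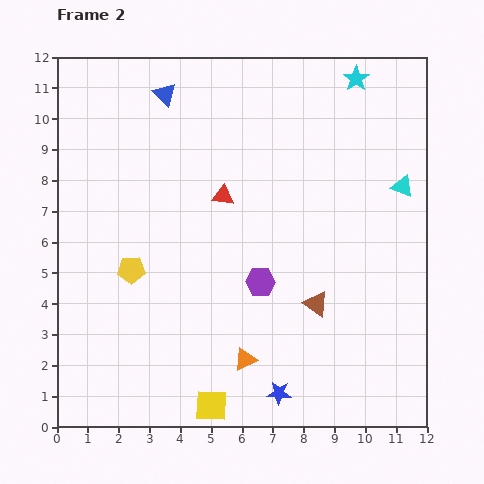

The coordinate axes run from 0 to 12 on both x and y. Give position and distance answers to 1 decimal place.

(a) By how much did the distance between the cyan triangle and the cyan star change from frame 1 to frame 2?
+1.8

Distance in frame 1: 2.0. Distance in frame 2: 3.8.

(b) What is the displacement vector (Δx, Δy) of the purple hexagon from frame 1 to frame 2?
(-0.1, -3.0)

The purple hexagon was at (6.7, 7.7) in frame 1 and (6.6, 4.7) in frame 2.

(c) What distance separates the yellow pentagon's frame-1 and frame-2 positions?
4.0

The yellow pentagon moved from (6.2, 3.9) to (2.4, 5.1), a distance of √(3.8² + 1.2²) ≈ 4.0.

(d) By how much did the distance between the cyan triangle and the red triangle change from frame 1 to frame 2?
-2.2

Distance in frame 1: 8.0. Distance in frame 2: 5.8.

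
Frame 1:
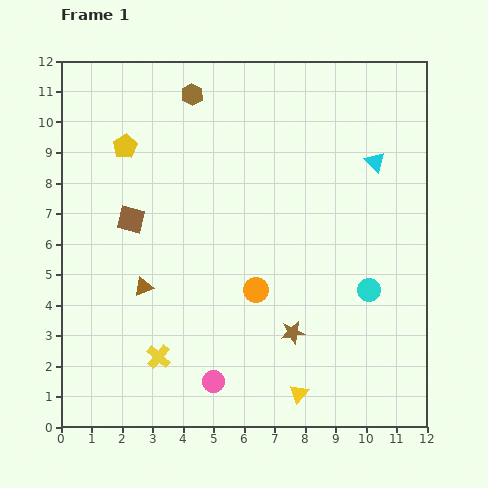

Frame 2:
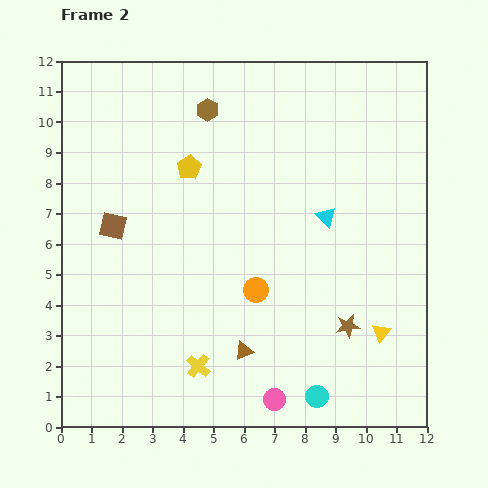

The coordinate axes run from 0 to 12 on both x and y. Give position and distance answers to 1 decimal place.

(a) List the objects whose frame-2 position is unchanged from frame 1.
the orange circle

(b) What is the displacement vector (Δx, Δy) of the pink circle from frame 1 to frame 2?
(2.0, -0.6)

The pink circle was at (5.0, 1.5) in frame 1 and (7.0, 0.9) in frame 2.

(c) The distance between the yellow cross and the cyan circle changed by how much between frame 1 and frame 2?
-3.2

Distance in frame 1: 7.2. Distance in frame 2: 4.0.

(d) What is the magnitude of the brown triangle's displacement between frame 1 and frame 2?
3.9

The brown triangle moved from (2.7, 4.6) to (6.0, 2.5), a distance of √(3.3² + 2.1²) ≈ 3.9.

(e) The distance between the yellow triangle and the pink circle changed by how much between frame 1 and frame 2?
+1.3

Distance in frame 1: 2.8. Distance in frame 2: 4.1.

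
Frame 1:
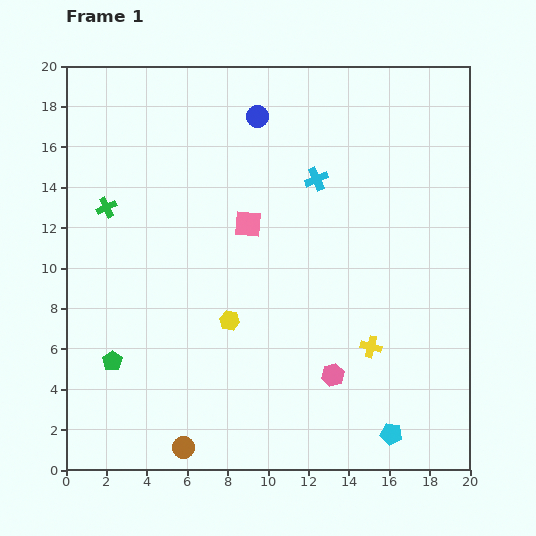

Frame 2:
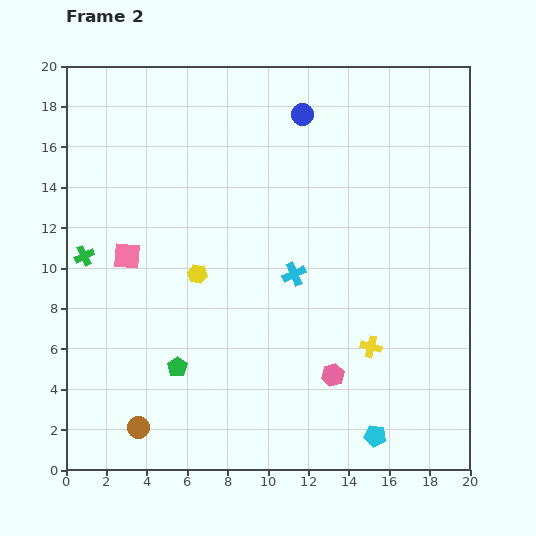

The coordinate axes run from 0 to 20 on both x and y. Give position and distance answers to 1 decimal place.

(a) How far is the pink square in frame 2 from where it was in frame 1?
6.2

The pink square moved from (9.0, 12.2) to (3.0, 10.6), a distance of √(6.0² + 1.6²) ≈ 6.2.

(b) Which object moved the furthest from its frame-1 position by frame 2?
the pink square

(moved 6.2; next 4.8)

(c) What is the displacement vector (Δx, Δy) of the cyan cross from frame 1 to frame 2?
(-1.1, -4.7)

The cyan cross was at (12.4, 14.4) in frame 1 and (11.3, 9.7) in frame 2.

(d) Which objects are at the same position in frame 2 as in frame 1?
the yellow cross, the pink hexagon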